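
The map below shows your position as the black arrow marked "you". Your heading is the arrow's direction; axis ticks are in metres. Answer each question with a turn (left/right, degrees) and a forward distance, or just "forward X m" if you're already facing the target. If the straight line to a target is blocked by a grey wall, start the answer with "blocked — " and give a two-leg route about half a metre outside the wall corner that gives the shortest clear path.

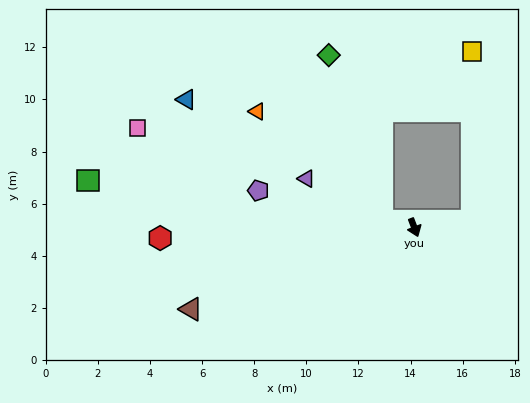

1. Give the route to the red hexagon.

turn right 109°, forward 9.8 m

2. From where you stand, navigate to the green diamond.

blocked — turn right 122°, forward 1.2 m, then turn right 61°, forward 6.7 m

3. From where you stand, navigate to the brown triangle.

turn right 91°, forward 9.1 m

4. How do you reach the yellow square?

blocked — turn left 75°, forward 2.2 m, then turn left 84°, forward 6.5 m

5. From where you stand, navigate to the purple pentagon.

turn right 124°, forward 6.2 m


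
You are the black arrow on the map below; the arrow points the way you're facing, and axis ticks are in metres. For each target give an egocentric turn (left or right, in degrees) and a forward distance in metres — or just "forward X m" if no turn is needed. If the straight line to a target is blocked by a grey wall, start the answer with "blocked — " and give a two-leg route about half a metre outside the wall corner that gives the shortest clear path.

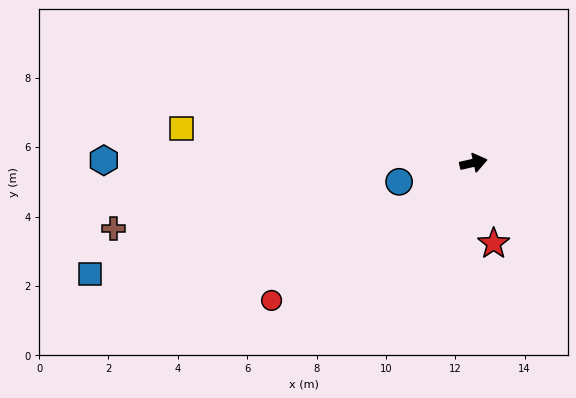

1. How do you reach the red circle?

turn right 158°, forward 7.0 m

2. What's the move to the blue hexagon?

turn left 167°, forward 10.7 m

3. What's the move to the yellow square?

turn left 161°, forward 8.5 m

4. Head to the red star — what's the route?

turn right 89°, forward 2.4 m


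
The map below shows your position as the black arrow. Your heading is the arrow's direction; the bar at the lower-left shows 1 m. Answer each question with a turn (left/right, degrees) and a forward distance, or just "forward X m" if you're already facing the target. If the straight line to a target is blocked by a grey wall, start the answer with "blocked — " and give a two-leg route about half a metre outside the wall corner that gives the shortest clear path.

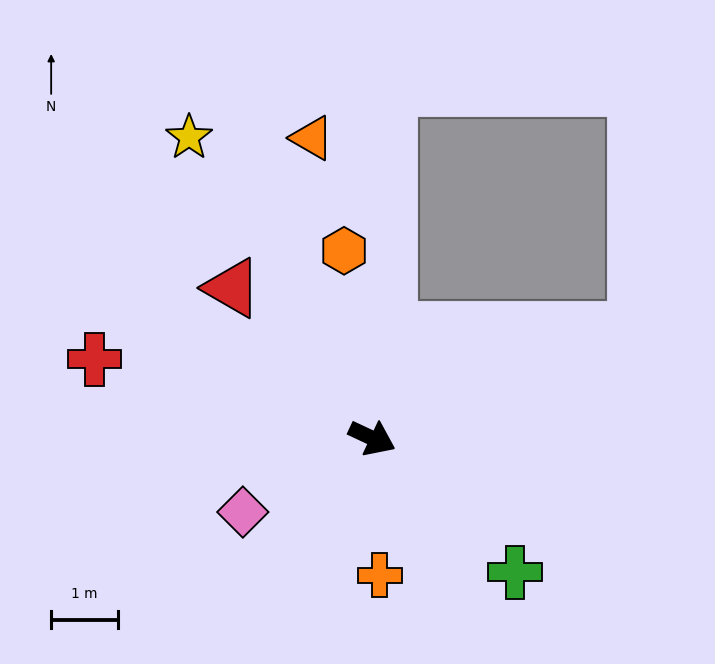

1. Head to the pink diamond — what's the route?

turn right 125°, forward 2.2 m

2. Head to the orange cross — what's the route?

turn right 62°, forward 2.1 m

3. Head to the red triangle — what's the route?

turn left 158°, forward 3.1 m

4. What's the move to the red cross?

turn right 171°, forward 4.3 m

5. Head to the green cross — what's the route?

turn right 18°, forward 2.9 m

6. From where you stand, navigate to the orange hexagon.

turn left 124°, forward 2.8 m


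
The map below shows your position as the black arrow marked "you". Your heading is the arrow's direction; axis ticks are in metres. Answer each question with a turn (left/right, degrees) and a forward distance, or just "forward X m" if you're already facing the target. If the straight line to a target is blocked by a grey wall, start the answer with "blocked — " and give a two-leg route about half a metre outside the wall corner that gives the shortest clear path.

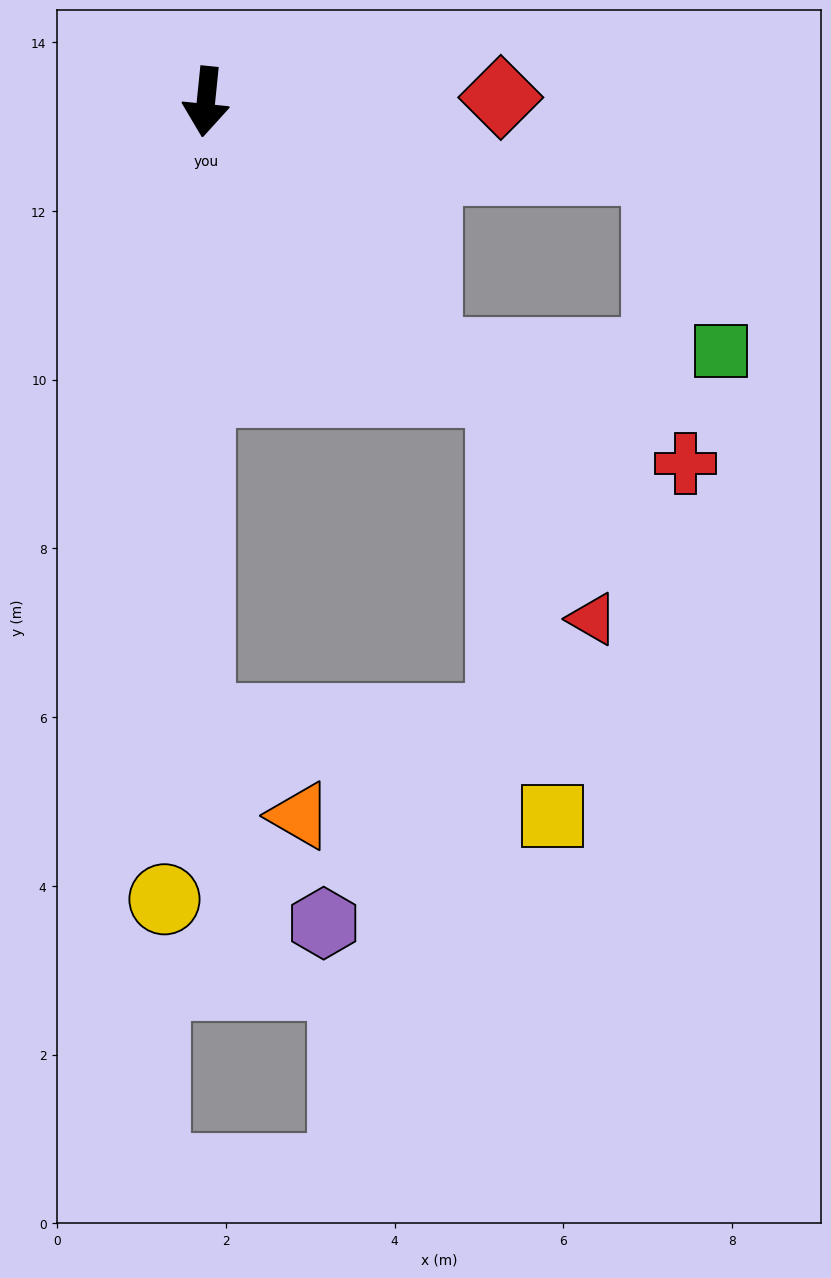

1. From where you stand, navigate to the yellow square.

blocked — turn left 5°, forward 7.3 m, then turn left 76°, forward 4.3 m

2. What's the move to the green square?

blocked — turn left 47°, forward 4.0 m, then turn left 49°, forward 3.5 m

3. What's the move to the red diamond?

turn left 97°, forward 3.5 m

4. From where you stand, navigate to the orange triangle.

blocked — turn left 5°, forward 7.3 m, then turn left 47°, forward 1.6 m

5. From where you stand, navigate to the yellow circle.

turn left 3°, forward 9.5 m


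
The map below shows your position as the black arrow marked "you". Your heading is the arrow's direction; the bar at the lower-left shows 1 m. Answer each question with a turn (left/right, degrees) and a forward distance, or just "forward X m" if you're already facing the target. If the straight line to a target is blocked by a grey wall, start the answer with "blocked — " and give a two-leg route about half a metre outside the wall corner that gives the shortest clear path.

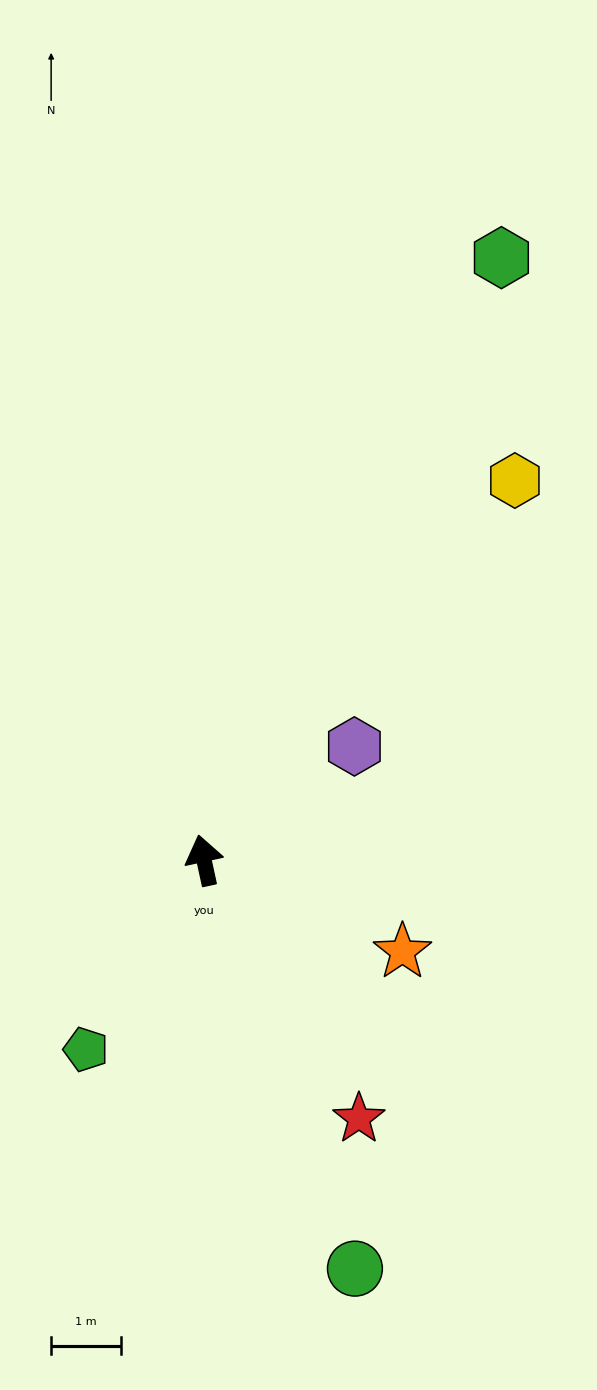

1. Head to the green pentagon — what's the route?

turn left 136°, forward 3.2 m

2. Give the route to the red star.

turn right 161°, forward 4.3 m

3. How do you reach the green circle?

turn right 172°, forward 6.2 m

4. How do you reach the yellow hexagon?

turn right 52°, forward 7.0 m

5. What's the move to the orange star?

turn right 127°, forward 3.1 m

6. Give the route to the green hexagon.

turn right 38°, forward 9.6 m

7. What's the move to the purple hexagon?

turn right 65°, forward 2.7 m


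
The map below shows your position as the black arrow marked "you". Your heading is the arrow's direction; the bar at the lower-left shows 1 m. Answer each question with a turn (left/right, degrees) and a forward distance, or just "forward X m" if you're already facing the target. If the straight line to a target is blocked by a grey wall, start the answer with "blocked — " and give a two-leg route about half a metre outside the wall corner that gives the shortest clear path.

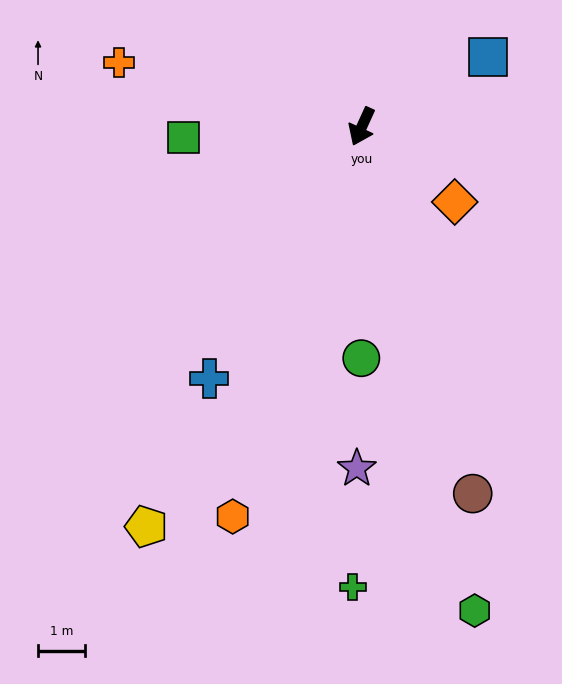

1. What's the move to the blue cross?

turn right 7°, forward 6.2 m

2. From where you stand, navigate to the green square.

turn right 62°, forward 3.8 m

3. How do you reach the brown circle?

turn left 41°, forward 8.1 m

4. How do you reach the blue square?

turn left 143°, forward 3.1 m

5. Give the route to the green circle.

turn left 24°, forward 4.9 m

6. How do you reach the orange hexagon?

turn left 6°, forward 8.7 m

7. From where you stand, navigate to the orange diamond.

turn left 75°, forward 2.5 m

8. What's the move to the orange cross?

turn right 80°, forward 5.3 m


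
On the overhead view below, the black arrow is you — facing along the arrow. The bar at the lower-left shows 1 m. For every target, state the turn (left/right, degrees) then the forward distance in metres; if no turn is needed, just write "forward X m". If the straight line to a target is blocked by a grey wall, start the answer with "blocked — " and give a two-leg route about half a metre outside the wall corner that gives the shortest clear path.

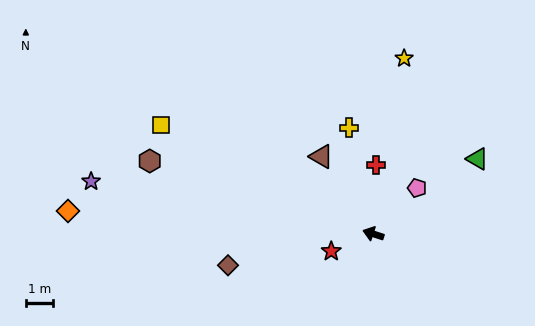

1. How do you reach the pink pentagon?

turn right 116°, forward 2.4 m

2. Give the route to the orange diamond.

turn left 14°, forward 11.4 m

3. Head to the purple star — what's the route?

turn left 7°, forward 10.6 m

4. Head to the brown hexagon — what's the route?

forward 8.7 m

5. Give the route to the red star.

turn left 40°, forward 1.7 m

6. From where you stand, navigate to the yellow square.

turn right 9°, forward 8.8 m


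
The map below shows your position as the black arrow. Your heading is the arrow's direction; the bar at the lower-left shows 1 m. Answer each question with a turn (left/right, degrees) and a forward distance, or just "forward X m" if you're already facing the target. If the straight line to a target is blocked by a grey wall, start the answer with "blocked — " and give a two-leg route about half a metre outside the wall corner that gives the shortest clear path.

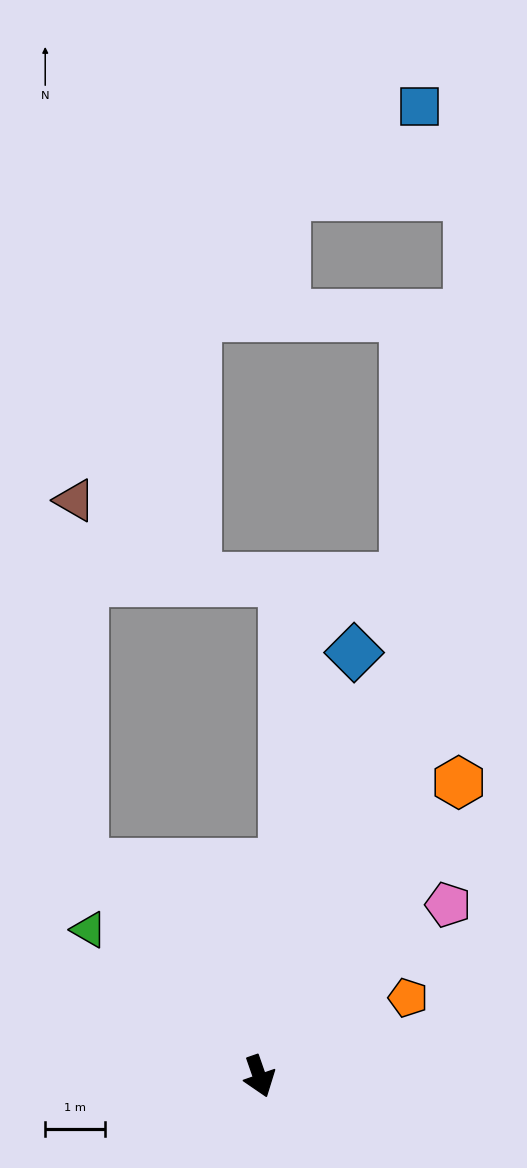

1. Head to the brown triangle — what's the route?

blocked — turn right 159°, forward 4.6 m, then turn right 39°, forward 6.1 m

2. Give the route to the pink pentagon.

turn left 113°, forward 4.2 m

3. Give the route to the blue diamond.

turn left 148°, forward 7.2 m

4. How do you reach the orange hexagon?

turn left 127°, forward 5.9 m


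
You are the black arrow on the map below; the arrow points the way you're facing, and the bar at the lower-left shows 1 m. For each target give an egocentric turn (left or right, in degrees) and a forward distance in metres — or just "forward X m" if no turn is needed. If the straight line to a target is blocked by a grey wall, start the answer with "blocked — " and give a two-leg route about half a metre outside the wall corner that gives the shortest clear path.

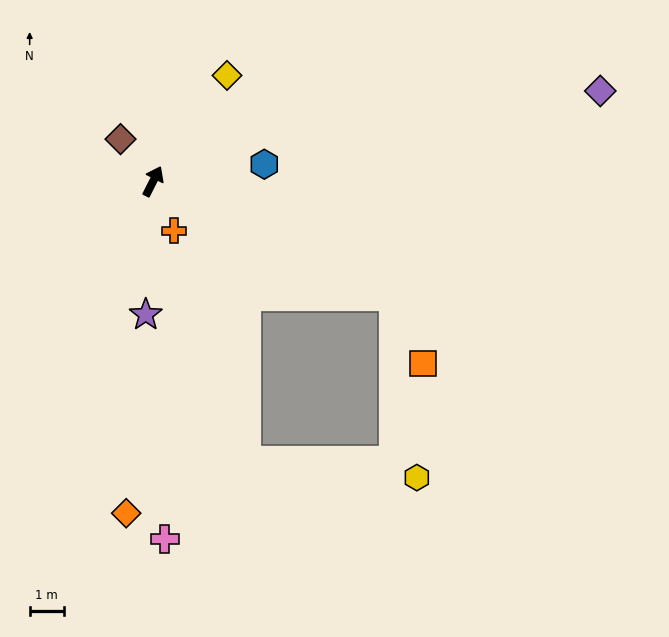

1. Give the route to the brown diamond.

turn left 65°, forward 1.6 m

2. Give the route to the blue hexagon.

turn right 54°, forward 3.3 m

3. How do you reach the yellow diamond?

turn right 8°, forward 3.8 m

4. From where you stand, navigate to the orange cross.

turn right 130°, forward 1.6 m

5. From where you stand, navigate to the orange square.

blocked — turn right 89°, forward 7.9 m, then turn right 40°, forward 2.2 m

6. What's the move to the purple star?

turn right 156°, forward 3.9 m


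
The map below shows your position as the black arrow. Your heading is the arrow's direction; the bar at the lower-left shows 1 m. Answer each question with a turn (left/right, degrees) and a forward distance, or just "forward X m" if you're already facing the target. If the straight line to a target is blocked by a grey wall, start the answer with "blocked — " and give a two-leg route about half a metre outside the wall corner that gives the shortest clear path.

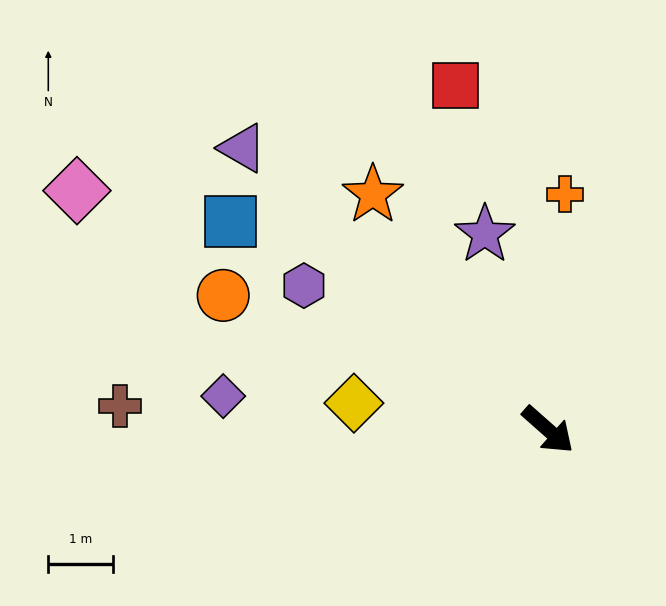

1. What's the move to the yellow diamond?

turn right 146°, forward 3.0 m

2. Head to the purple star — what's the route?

turn left 149°, forward 3.2 m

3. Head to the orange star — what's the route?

turn left 168°, forward 4.5 m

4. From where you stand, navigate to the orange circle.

turn right 161°, forward 5.5 m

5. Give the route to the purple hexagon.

turn right 169°, forward 4.4 m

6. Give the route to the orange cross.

turn left 127°, forward 3.7 m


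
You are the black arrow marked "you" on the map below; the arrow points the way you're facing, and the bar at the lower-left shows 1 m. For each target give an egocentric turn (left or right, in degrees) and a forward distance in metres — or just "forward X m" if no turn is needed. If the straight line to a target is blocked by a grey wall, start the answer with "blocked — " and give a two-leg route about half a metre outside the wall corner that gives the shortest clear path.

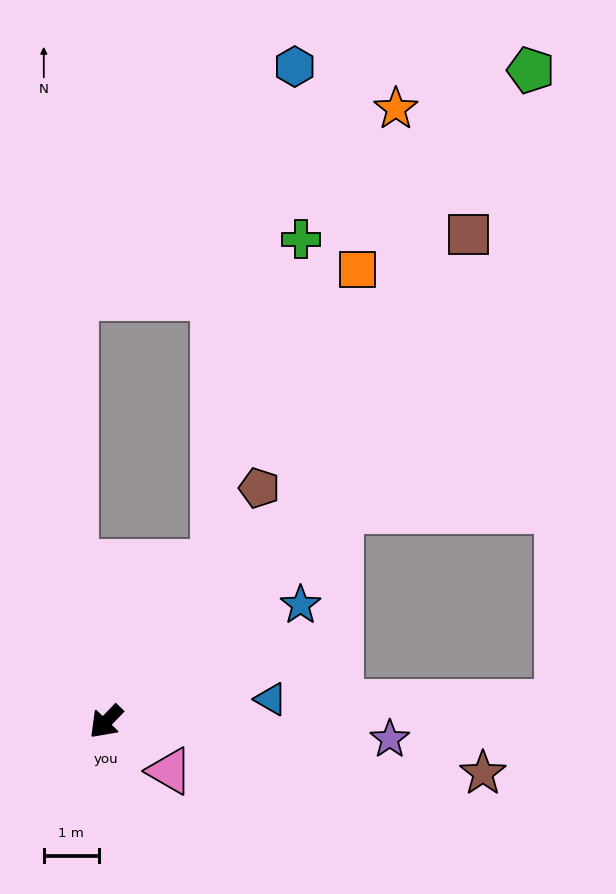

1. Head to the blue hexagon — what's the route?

blocked — turn right 170°, forward 3.5 m, then turn left 25°, forward 9.1 m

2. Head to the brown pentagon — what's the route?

turn right 169°, forward 5.1 m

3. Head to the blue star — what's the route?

turn left 165°, forward 4.1 m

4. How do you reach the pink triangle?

turn left 96°, forward 1.5 m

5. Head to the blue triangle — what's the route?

turn left 142°, forward 3.0 m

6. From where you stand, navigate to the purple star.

turn left 131°, forward 5.2 m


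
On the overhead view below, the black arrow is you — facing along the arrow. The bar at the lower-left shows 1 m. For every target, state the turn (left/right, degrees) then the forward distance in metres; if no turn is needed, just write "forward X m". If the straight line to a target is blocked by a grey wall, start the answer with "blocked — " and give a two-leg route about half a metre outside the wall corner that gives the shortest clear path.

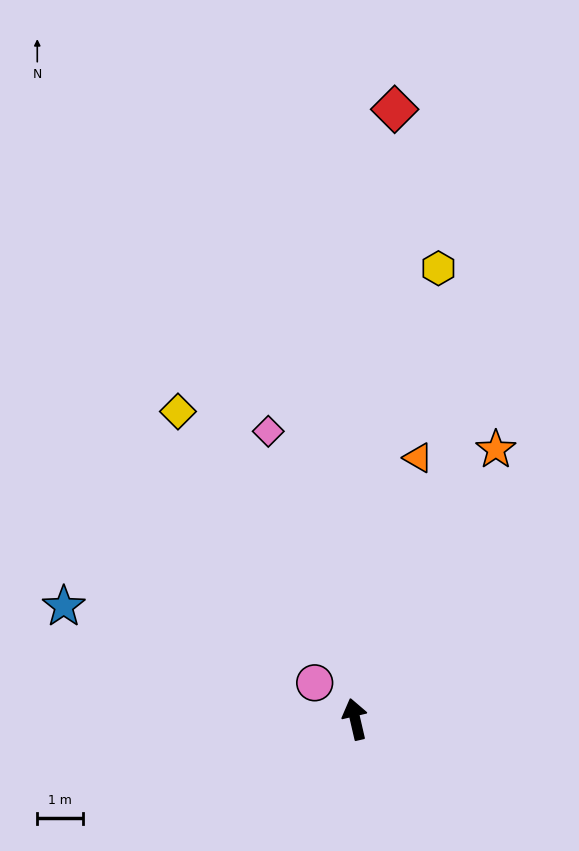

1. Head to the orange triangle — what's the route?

turn right 27°, forward 5.9 m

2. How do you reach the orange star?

turn right 41°, forward 6.7 m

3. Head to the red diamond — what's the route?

turn right 17°, forward 13.4 m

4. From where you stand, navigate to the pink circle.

turn left 35°, forward 1.2 m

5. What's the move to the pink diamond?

turn left 4°, forward 6.6 m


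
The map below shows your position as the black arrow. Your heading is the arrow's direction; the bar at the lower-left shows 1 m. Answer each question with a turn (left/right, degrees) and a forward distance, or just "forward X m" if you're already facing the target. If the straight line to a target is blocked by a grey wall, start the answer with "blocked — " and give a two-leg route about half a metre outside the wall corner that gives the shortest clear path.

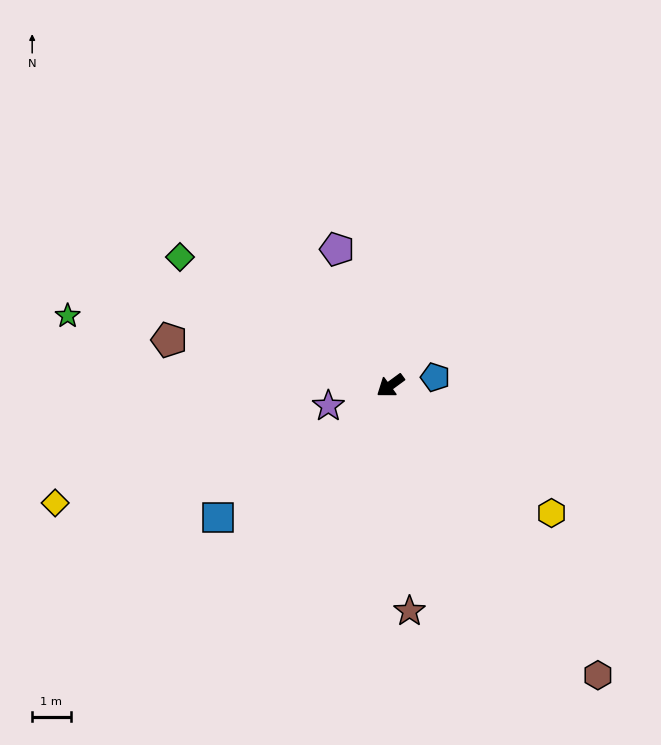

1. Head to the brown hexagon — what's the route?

turn left 89°, forward 9.3 m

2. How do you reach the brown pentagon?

turn right 48°, forward 5.9 m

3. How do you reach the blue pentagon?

turn left 154°, forward 1.2 m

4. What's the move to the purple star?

turn right 18°, forward 1.7 m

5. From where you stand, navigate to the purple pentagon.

turn right 105°, forward 3.8 m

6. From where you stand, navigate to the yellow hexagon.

turn left 105°, forward 5.4 m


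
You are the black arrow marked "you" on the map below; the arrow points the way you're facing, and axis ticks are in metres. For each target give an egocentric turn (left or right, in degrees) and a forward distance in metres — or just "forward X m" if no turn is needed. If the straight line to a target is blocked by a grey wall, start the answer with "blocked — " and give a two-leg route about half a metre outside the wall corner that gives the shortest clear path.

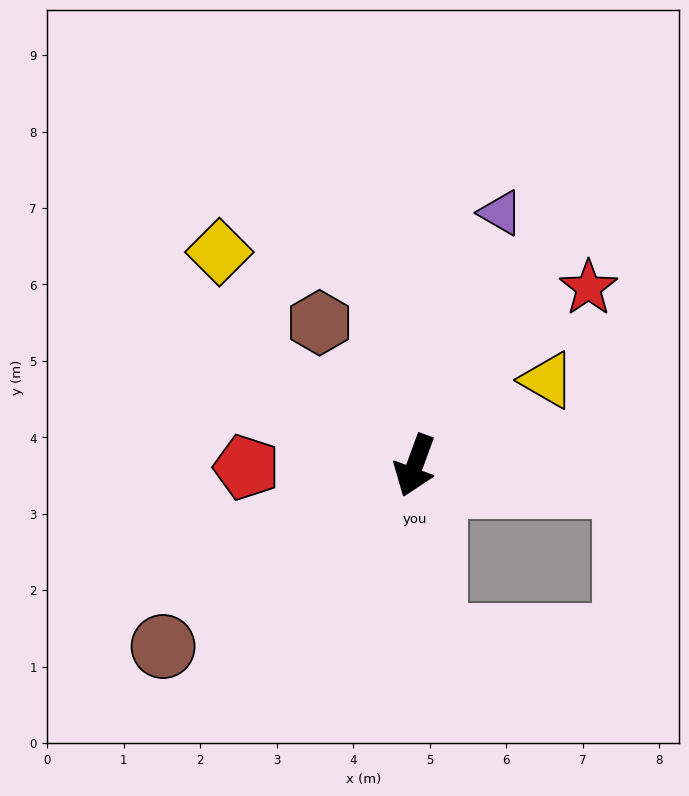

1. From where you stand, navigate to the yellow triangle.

turn left 143°, forward 2.1 m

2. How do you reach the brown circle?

turn right 34°, forward 4.1 m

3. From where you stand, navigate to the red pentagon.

turn right 69°, forward 2.2 m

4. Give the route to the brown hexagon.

turn right 126°, forward 2.2 m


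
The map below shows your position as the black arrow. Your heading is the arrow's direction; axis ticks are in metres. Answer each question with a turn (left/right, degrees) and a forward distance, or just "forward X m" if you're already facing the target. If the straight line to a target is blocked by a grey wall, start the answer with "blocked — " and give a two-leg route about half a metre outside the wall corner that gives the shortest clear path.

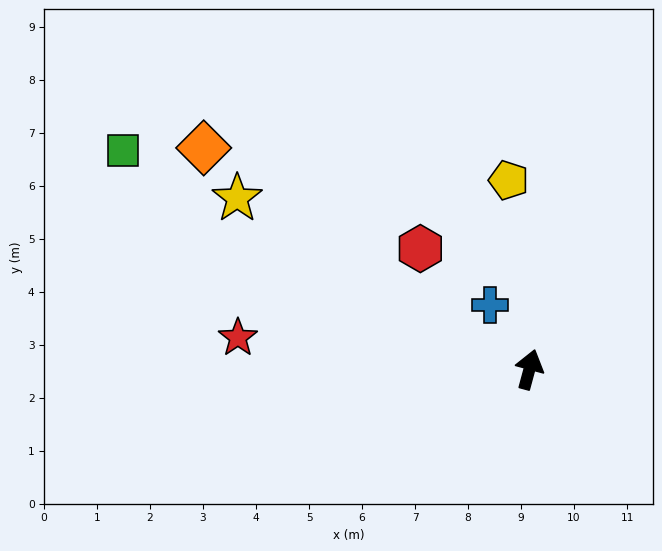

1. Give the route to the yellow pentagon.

turn left 21°, forward 3.6 m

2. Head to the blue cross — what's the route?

turn left 47°, forward 1.4 m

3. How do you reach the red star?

turn left 99°, forward 5.5 m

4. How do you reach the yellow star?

turn left 75°, forward 6.4 m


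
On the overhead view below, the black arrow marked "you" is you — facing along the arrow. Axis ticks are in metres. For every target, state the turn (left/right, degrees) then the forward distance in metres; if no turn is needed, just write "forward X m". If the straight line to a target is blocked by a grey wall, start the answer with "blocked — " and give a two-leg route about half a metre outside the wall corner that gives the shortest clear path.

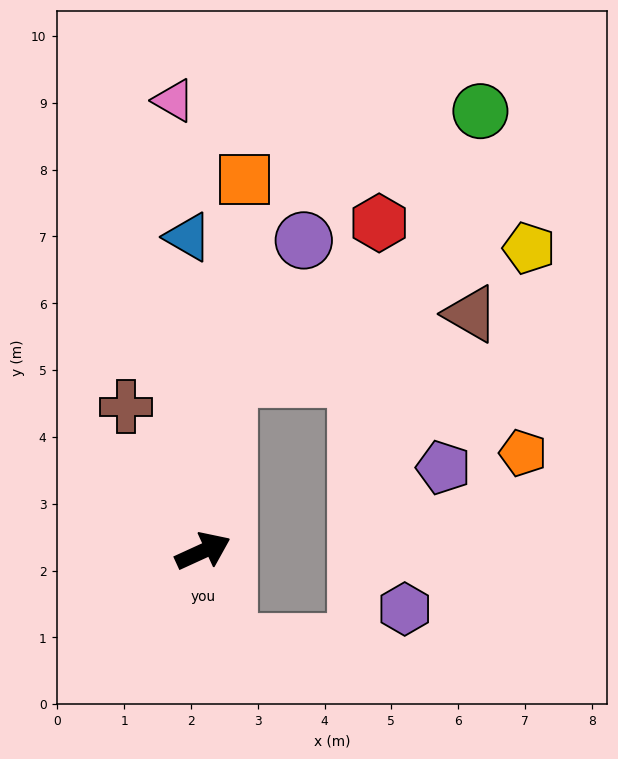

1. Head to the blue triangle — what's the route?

turn left 68°, forward 4.7 m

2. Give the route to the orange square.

turn left 59°, forward 5.6 m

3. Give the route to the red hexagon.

blocked — turn left 57°, forward 2.6 m, then turn right 36°, forward 3.2 m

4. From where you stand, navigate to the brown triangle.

blocked — turn left 57°, forward 2.6 m, then turn right 67°, forward 3.8 m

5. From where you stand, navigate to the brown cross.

turn left 93°, forward 2.4 m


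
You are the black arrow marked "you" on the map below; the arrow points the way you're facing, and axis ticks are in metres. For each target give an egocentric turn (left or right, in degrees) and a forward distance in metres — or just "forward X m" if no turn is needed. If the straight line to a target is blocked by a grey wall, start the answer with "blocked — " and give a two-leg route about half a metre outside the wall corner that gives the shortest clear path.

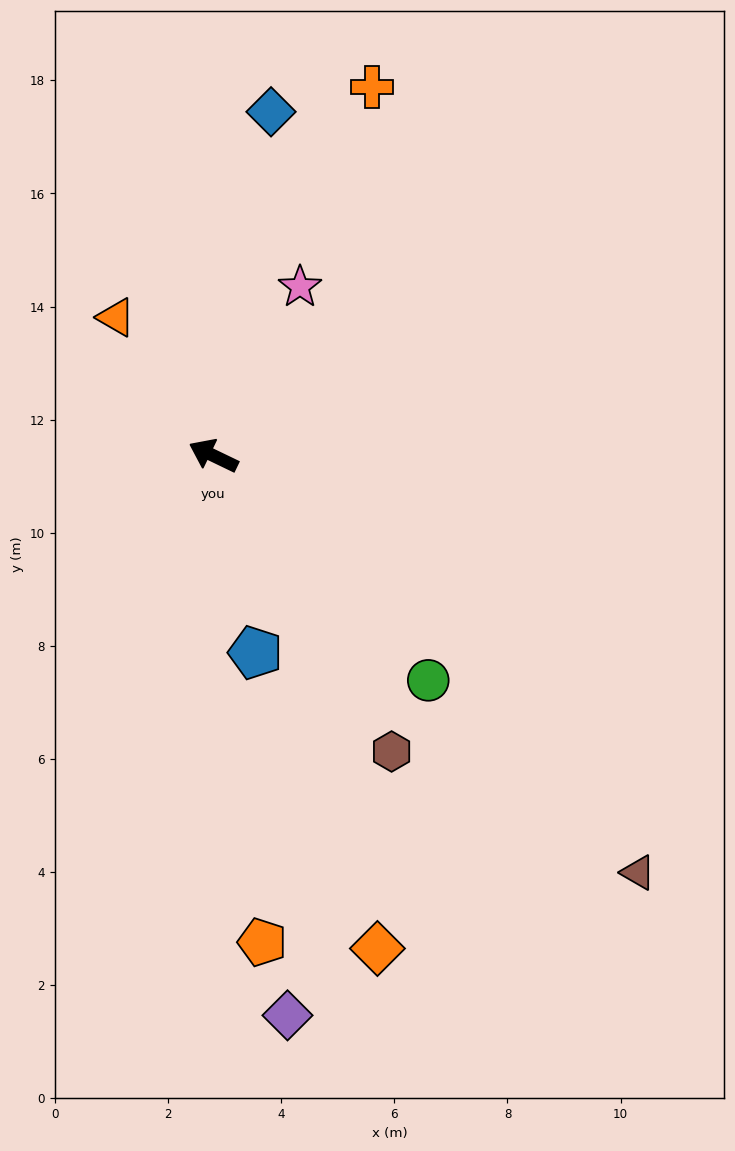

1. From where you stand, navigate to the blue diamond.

turn right 74°, forward 6.2 m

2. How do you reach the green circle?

turn left 159°, forward 5.5 m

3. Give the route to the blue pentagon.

turn left 128°, forward 3.6 m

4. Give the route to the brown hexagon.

turn left 147°, forward 6.1 m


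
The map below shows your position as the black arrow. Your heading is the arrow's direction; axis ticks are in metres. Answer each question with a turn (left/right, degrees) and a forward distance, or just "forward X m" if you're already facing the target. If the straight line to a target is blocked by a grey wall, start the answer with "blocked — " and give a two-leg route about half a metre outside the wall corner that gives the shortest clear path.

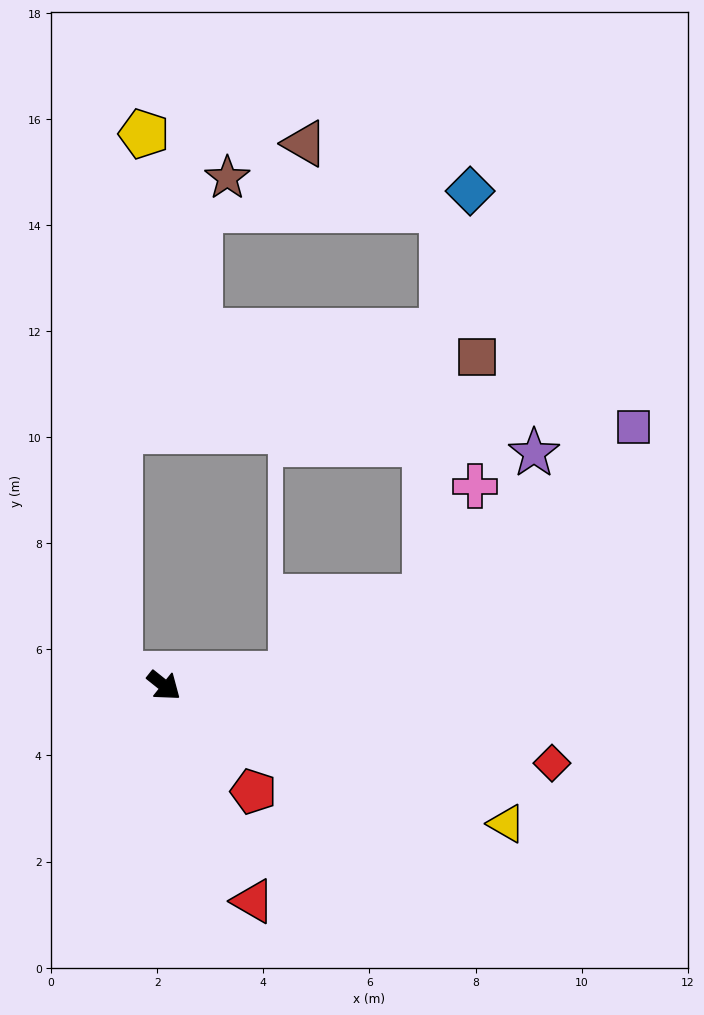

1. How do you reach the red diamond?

turn left 27°, forward 7.5 m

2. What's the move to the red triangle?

turn right 29°, forward 4.4 m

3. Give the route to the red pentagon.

turn right 11°, forward 2.6 m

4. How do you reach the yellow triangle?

turn left 17°, forward 7.0 m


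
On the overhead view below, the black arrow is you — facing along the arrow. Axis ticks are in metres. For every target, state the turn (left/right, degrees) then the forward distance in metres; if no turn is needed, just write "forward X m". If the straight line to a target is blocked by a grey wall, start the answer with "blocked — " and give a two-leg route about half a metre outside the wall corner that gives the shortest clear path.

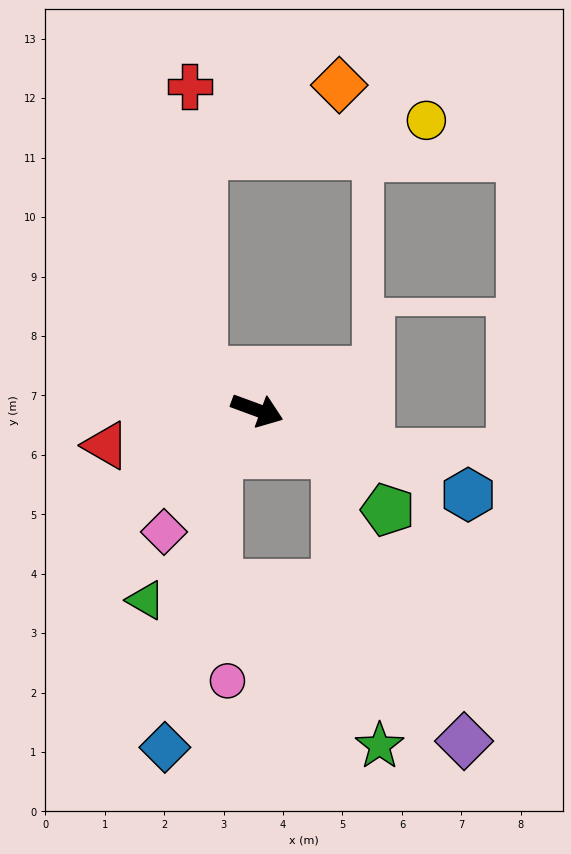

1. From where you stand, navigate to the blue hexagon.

forward 3.8 m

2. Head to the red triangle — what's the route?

turn right 147°, forward 2.6 m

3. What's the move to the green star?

blocked — turn right 8°, forward 1.5 m, then turn right 53°, forward 5.0 m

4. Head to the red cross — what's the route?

blocked — turn left 165°, forward 1.1 m, then turn right 52°, forward 4.8 m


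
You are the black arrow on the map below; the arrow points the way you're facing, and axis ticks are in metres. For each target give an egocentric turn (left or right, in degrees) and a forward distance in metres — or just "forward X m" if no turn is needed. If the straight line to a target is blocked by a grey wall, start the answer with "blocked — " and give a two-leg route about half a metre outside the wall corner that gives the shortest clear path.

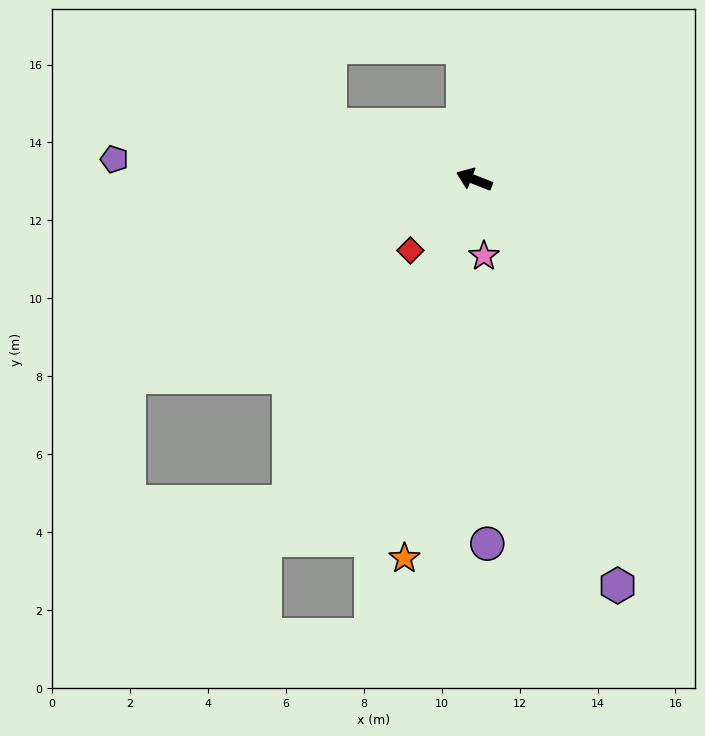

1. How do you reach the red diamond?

turn left 69°, forward 2.4 m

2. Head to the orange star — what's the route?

turn left 101°, forward 9.9 m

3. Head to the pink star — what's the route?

turn left 119°, forward 2.0 m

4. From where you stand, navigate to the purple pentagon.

turn left 18°, forward 9.2 m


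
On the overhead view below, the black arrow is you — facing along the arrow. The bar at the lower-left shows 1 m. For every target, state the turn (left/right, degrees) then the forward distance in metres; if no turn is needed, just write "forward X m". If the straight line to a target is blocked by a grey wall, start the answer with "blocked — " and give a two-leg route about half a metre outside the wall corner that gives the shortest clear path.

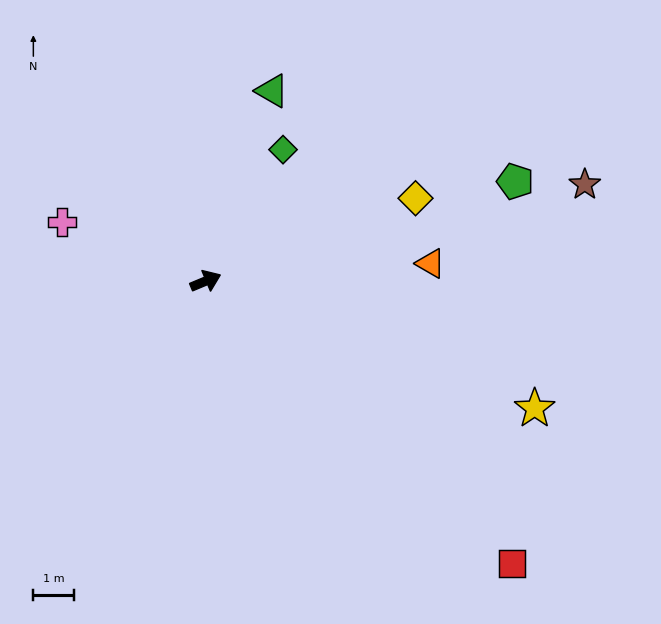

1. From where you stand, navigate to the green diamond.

turn left 37°, forward 3.8 m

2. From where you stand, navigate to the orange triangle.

turn right 18°, forward 5.5 m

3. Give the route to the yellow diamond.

forward 5.5 m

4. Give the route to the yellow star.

turn right 44°, forward 8.7 m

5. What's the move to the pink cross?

turn left 135°, forward 3.8 m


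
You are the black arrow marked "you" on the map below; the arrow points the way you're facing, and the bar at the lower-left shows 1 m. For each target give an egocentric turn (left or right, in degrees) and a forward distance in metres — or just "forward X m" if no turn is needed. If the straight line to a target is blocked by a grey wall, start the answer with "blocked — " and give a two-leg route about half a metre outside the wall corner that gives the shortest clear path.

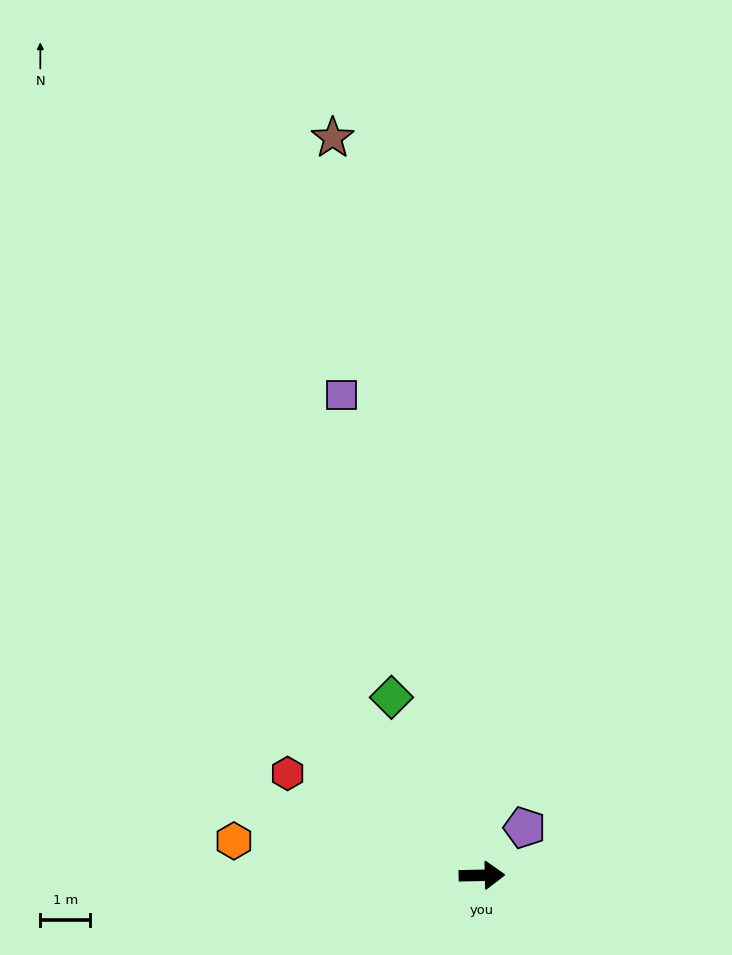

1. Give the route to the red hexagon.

turn left 151°, forward 4.4 m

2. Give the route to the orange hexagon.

turn left 171°, forward 5.0 m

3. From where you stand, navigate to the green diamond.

turn left 116°, forward 4.0 m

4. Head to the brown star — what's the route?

turn left 100°, forward 15.1 m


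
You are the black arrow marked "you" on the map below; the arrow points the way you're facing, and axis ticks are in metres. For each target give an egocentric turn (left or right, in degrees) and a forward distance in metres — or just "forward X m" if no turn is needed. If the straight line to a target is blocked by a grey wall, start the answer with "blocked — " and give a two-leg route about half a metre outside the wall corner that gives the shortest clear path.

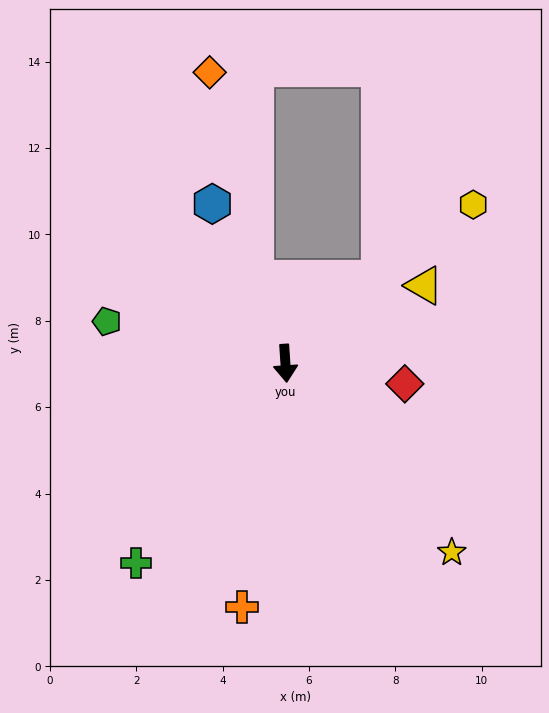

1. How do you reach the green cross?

turn right 41°, forward 5.8 m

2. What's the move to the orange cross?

turn right 14°, forward 5.7 m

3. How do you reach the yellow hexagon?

turn left 126°, forward 5.7 m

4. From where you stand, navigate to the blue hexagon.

turn right 159°, forward 4.1 m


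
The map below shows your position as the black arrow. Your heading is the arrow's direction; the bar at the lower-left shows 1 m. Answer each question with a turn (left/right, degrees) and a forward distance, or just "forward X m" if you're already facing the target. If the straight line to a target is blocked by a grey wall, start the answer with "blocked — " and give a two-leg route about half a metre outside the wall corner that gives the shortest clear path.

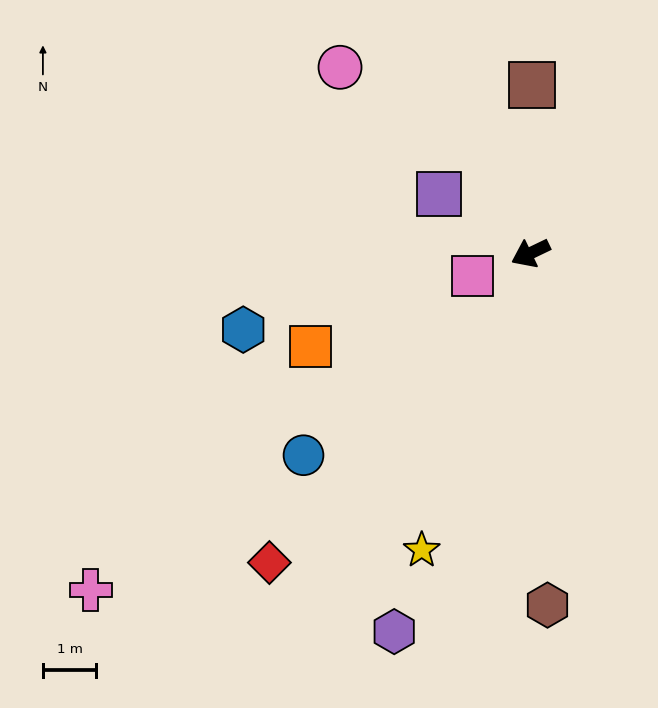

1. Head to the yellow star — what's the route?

turn left 44°, forward 5.9 m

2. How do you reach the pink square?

turn right 4°, forward 1.2 m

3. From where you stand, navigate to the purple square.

turn right 59°, forward 2.0 m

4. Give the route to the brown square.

turn right 116°, forward 3.1 m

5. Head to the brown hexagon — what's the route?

turn left 67°, forward 6.6 m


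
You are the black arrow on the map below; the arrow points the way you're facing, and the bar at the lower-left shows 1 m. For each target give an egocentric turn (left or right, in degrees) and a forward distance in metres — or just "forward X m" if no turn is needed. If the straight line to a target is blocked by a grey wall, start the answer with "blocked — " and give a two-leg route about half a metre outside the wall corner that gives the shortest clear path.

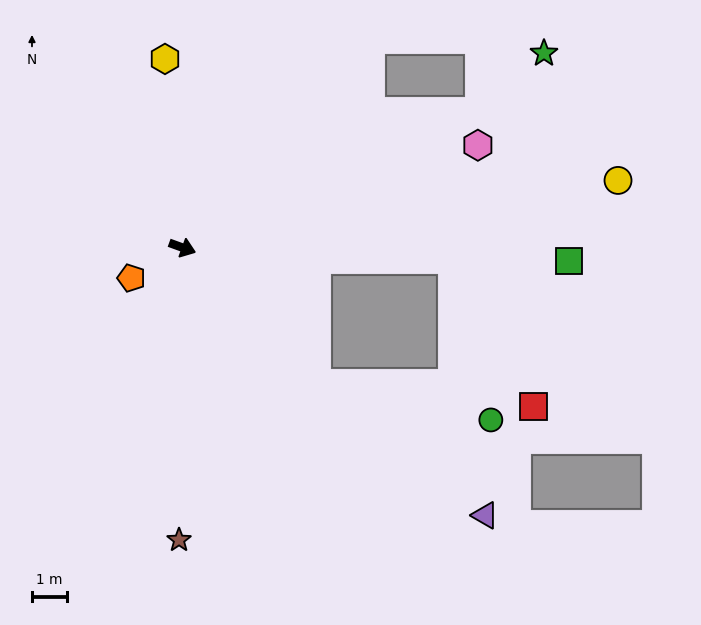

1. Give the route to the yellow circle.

turn left 29°, forward 12.5 m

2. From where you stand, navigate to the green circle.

blocked — turn right 25°, forward 5.4 m, then turn left 33°, forward 5.1 m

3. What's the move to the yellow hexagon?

turn left 115°, forward 5.4 m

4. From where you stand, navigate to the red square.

blocked — turn right 25°, forward 5.4 m, then turn left 39°, forward 6.2 m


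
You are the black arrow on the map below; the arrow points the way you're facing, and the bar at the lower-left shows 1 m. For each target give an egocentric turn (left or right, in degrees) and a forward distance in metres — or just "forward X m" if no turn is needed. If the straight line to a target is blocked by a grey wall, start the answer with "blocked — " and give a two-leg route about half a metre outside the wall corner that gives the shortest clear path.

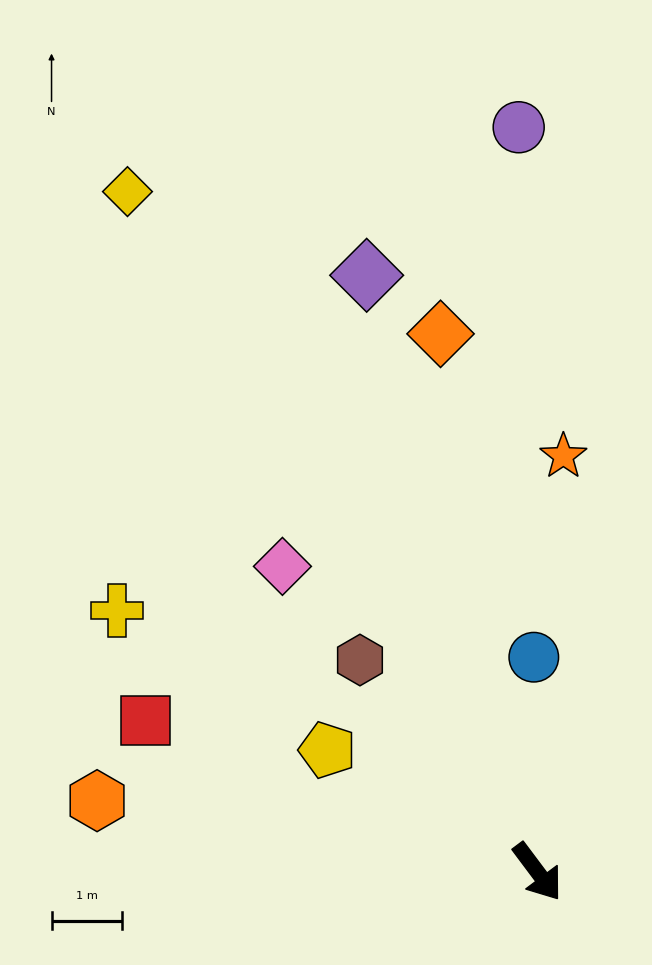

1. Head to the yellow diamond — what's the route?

turn left 174°, forward 11.2 m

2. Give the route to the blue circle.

turn left 144°, forward 3.0 m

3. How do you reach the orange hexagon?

turn right 136°, forward 6.3 m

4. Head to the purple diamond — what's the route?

turn left 159°, forward 8.8 m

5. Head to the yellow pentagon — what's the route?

turn right 157°, forward 3.4 m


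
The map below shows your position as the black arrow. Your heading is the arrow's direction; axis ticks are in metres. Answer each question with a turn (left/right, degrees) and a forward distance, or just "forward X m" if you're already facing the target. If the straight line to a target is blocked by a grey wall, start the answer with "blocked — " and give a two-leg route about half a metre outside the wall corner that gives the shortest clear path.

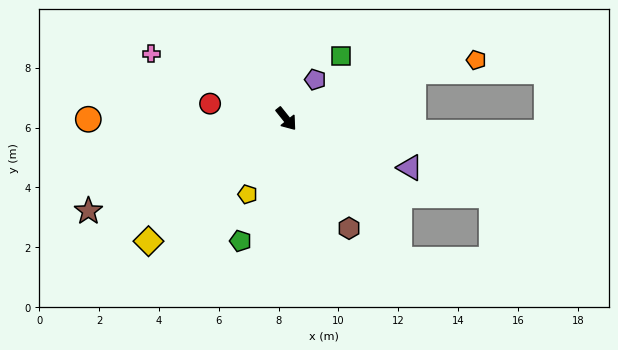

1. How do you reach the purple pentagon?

turn left 105°, forward 1.6 m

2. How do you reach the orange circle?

turn right 129°, forward 6.6 m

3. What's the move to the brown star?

turn right 104°, forward 7.3 m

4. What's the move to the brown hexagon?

turn right 9°, forward 4.2 m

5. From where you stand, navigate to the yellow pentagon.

turn right 66°, forward 2.8 m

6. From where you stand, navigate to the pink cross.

turn right 154°, forward 5.0 m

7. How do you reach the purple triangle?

turn left 30°, forward 4.4 m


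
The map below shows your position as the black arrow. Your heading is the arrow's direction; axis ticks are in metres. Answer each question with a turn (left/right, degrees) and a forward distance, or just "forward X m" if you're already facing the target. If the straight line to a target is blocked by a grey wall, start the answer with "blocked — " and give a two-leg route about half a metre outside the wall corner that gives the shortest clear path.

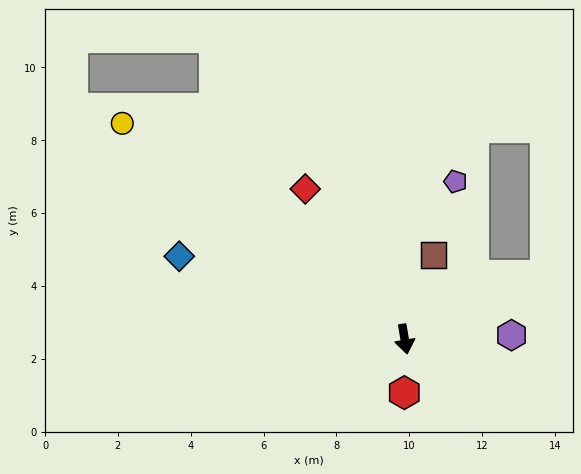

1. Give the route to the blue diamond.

turn right 120°, forward 6.6 m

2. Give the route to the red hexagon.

turn right 10°, forward 1.5 m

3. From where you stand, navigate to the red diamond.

turn right 156°, forward 4.9 m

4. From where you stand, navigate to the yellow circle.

turn right 137°, forward 9.8 m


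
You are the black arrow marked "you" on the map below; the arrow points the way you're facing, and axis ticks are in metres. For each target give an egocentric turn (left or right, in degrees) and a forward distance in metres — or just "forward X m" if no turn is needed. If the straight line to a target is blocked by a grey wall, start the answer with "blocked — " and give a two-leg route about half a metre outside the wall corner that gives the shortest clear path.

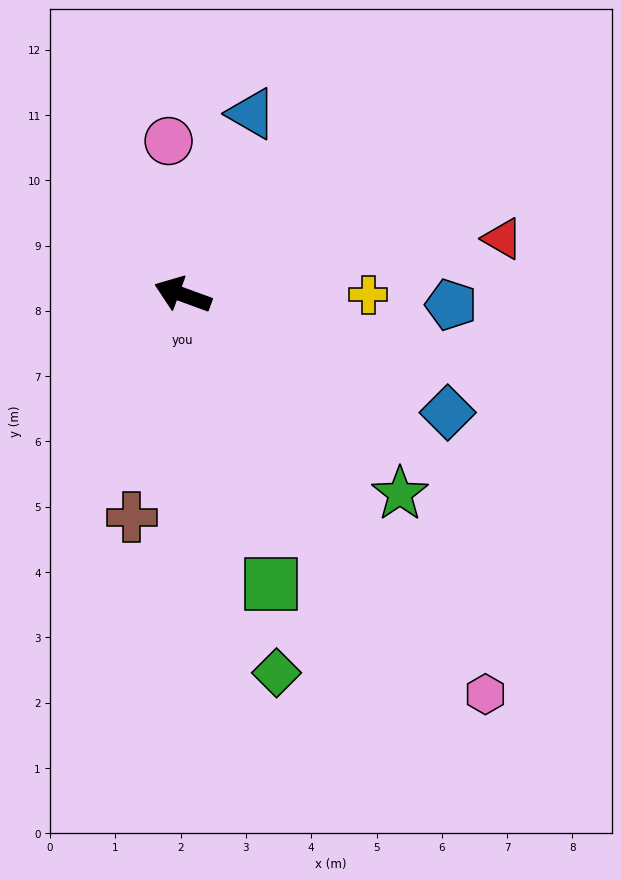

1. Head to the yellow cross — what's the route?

turn right 160°, forward 2.8 m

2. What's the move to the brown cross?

turn left 97°, forward 3.5 m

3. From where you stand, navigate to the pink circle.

turn right 65°, forward 2.4 m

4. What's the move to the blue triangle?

turn right 91°, forward 3.0 m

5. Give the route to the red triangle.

turn right 150°, forward 5.0 m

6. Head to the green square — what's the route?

turn left 127°, forward 4.6 m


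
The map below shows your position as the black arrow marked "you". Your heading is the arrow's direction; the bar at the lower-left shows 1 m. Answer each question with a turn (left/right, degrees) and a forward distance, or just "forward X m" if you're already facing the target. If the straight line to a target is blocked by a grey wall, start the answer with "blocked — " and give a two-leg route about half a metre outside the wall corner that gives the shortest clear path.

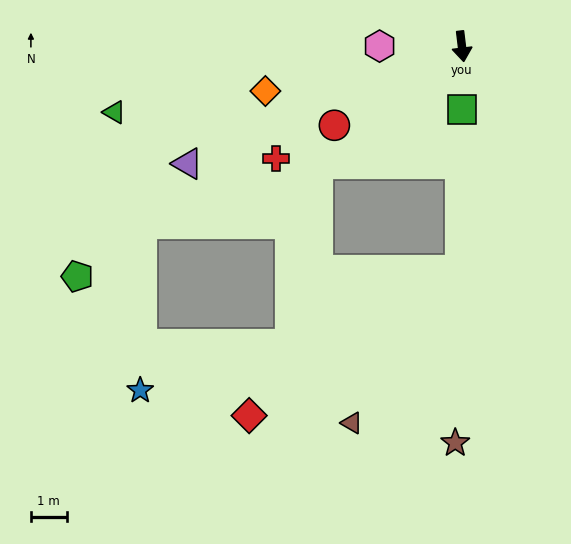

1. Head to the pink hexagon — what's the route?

turn right 97°, forward 2.3 m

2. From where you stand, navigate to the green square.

turn right 6°, forward 1.8 m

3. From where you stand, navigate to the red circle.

turn right 65°, forward 4.2 m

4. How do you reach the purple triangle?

turn right 74°, forward 8.3 m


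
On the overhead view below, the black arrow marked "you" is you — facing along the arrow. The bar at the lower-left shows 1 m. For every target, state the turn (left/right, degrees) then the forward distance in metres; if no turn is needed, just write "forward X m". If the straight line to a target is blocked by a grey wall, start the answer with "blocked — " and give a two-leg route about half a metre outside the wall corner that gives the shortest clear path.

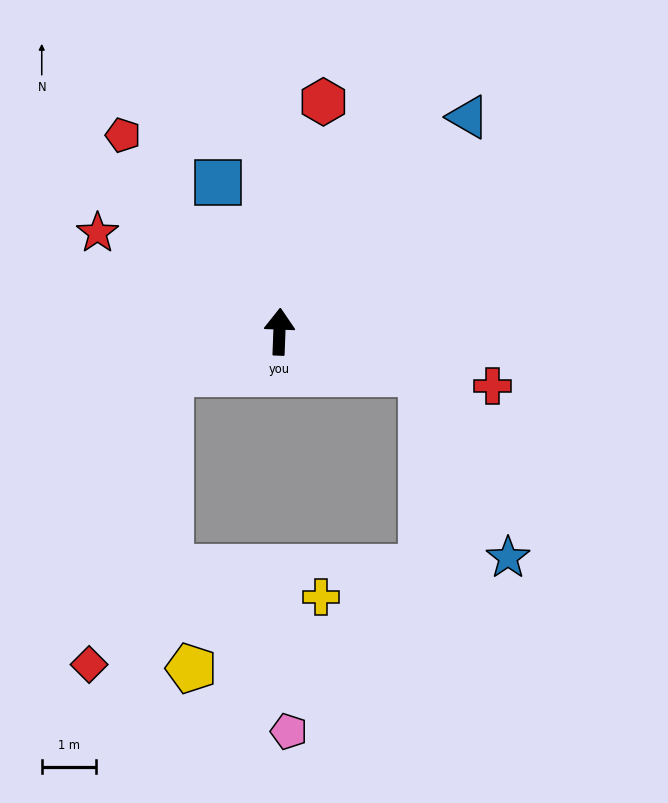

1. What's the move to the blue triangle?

turn right 39°, forward 5.3 m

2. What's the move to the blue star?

blocked — turn right 104°, forward 2.7 m, then turn right 49°, forward 3.8 m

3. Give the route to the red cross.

turn right 102°, forward 4.1 m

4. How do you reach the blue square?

turn left 25°, forward 3.0 m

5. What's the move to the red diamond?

blocked — turn left 113°, forward 2.2 m, then turn left 54°, forward 5.6 m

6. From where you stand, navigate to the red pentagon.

turn left 41°, forward 4.6 m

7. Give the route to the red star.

turn left 64°, forward 3.8 m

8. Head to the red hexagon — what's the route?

turn right 9°, forward 4.3 m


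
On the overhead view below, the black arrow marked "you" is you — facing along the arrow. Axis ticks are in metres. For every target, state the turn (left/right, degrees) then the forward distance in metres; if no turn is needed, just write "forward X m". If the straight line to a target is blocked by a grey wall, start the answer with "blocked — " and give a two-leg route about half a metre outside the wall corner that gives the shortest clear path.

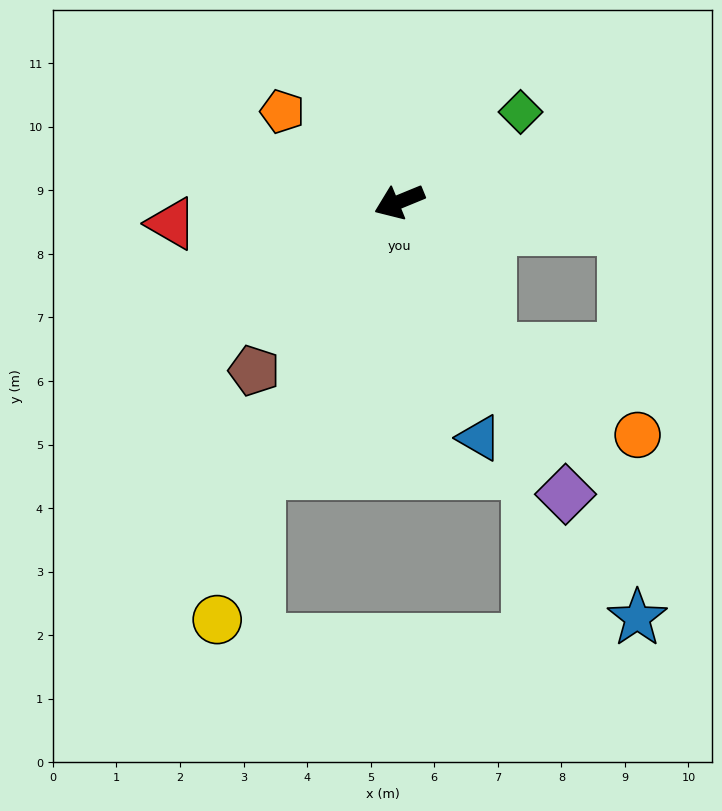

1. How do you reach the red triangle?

turn right 17°, forward 3.6 m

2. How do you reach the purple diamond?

turn left 97°, forward 5.3 m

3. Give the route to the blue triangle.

turn left 86°, forward 3.9 m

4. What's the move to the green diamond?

turn right 166°, forward 2.4 m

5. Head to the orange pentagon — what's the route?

turn right 60°, forward 2.3 m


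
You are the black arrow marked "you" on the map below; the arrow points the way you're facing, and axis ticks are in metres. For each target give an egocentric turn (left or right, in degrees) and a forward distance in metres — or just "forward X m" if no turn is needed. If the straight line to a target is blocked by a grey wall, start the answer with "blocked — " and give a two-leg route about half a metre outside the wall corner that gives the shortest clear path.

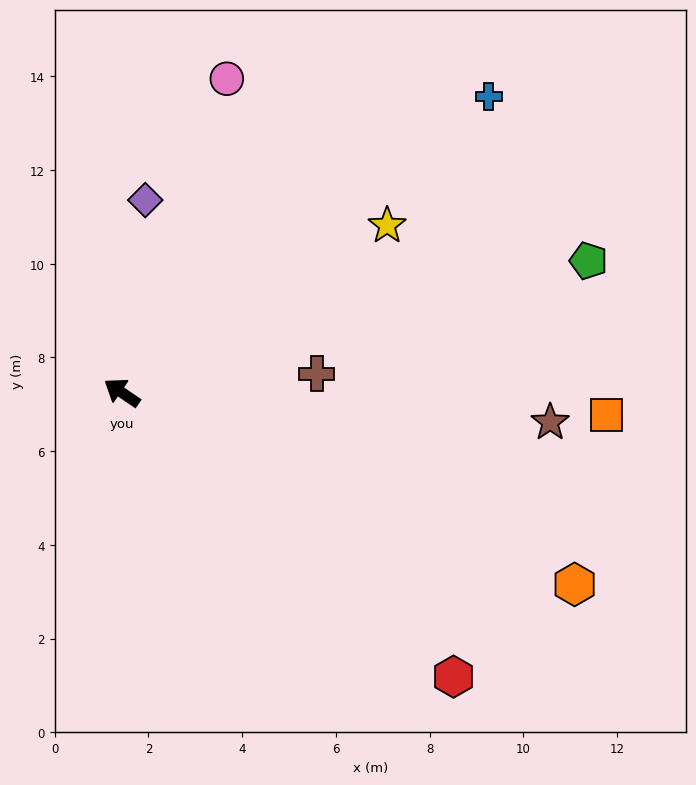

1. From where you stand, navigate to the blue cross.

turn right 107°, forward 10.1 m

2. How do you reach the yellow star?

turn right 114°, forward 6.7 m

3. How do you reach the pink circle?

turn right 74°, forward 7.1 m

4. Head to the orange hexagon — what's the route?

turn right 169°, forward 10.5 m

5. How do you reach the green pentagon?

turn right 130°, forward 10.4 m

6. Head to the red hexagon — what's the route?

turn left 174°, forward 9.3 m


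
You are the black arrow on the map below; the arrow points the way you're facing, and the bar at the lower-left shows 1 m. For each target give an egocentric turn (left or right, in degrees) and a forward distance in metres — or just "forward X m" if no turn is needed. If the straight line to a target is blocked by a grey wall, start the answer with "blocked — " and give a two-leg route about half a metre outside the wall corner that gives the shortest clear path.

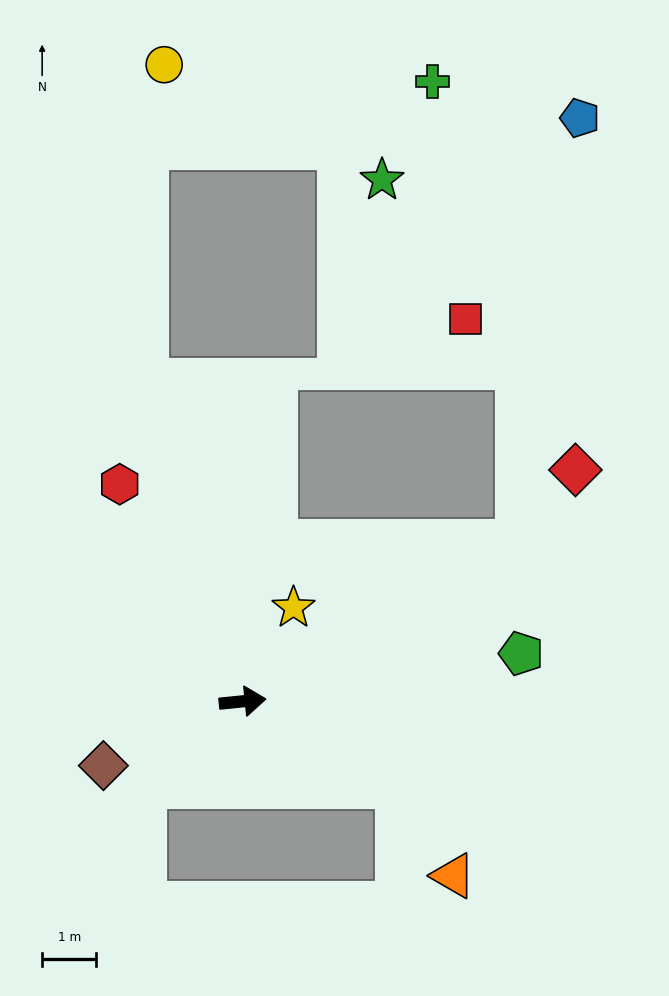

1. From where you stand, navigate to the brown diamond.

turn right 161°, forward 2.8 m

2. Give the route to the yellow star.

turn left 56°, forward 2.0 m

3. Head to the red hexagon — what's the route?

turn left 114°, forward 4.6 m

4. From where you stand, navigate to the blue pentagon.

blocked — turn left 24°, forward 5.9 m, then turn left 52°, forward 7.9 m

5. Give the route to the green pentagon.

turn left 4°, forward 5.2 m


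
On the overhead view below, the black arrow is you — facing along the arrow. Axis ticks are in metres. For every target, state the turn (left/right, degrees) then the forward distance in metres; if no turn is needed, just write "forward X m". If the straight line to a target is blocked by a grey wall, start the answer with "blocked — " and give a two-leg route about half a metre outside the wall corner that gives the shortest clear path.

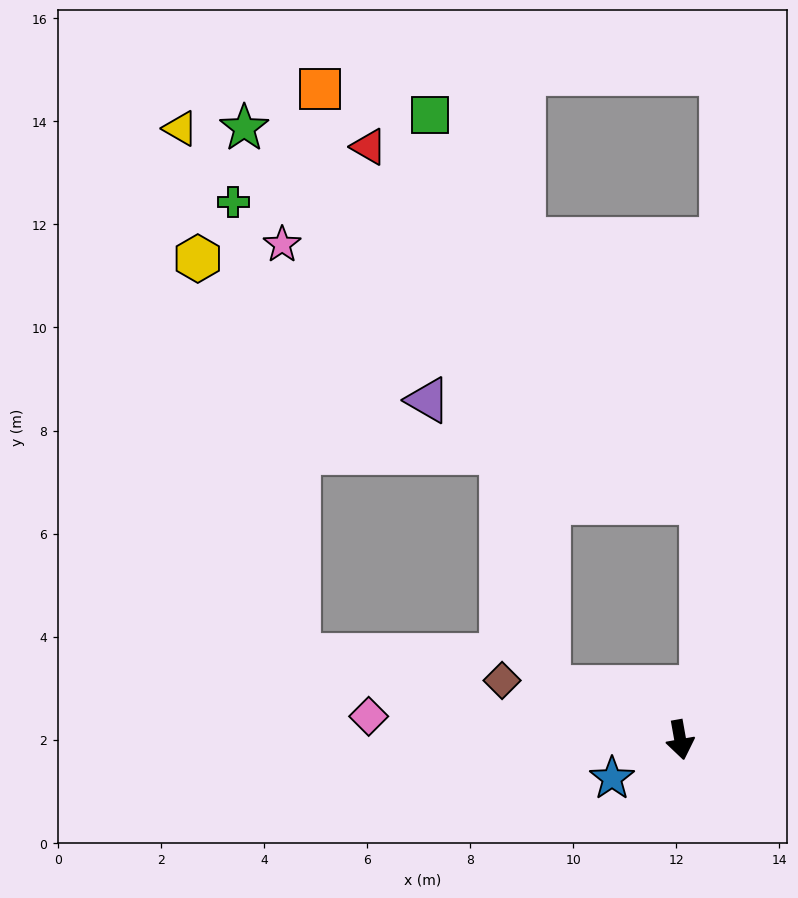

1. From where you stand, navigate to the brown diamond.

turn right 119°, forward 3.6 m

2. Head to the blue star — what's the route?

turn right 71°, forward 1.5 m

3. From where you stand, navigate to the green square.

blocked — turn right 122°, forward 2.7 m, then turn right 56°, forward 11.3 m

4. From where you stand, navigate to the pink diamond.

turn right 104°, forward 6.1 m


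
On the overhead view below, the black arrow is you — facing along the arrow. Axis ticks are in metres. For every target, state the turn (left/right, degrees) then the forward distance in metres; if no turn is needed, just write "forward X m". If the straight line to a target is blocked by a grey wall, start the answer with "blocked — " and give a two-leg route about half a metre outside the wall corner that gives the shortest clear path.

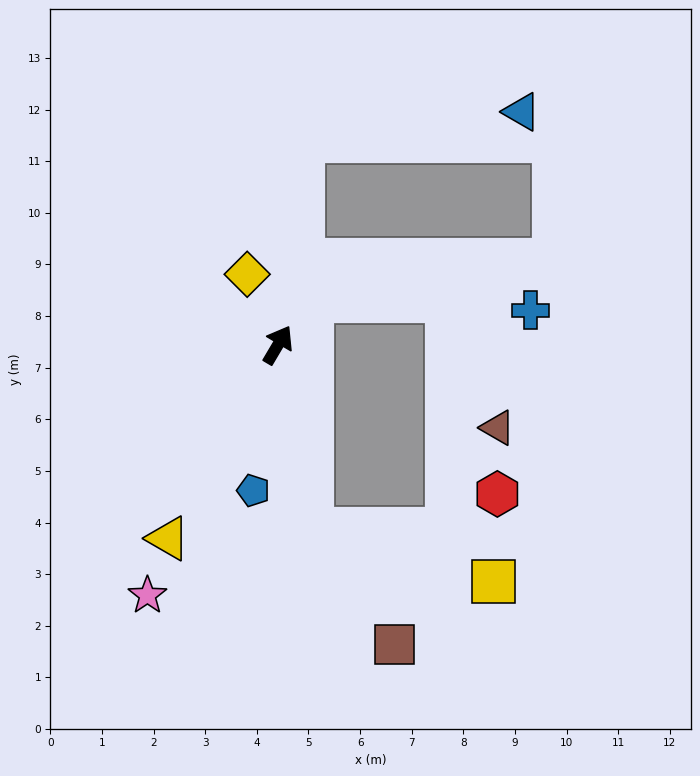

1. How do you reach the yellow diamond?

turn left 54°, forward 1.5 m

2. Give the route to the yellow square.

blocked — turn right 139°, forward 3.6 m, then turn left 63°, forward 3.6 m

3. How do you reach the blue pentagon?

turn right 159°, forward 2.9 m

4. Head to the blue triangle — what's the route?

blocked — turn left 24°, forward 4.0 m, then turn right 76°, forward 4.3 m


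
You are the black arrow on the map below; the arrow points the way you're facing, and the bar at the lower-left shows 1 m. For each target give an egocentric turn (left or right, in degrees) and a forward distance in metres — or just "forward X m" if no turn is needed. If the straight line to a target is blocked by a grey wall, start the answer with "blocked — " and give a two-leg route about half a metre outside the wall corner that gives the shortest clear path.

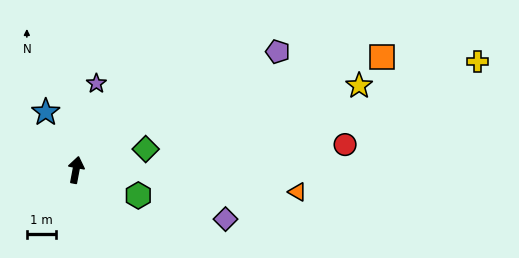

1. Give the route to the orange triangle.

turn right 85°, forward 7.7 m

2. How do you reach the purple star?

turn right 3°, forward 3.1 m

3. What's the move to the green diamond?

turn right 63°, forward 2.5 m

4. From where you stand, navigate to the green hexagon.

turn right 102°, forward 2.3 m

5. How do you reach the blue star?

turn left 38°, forward 2.2 m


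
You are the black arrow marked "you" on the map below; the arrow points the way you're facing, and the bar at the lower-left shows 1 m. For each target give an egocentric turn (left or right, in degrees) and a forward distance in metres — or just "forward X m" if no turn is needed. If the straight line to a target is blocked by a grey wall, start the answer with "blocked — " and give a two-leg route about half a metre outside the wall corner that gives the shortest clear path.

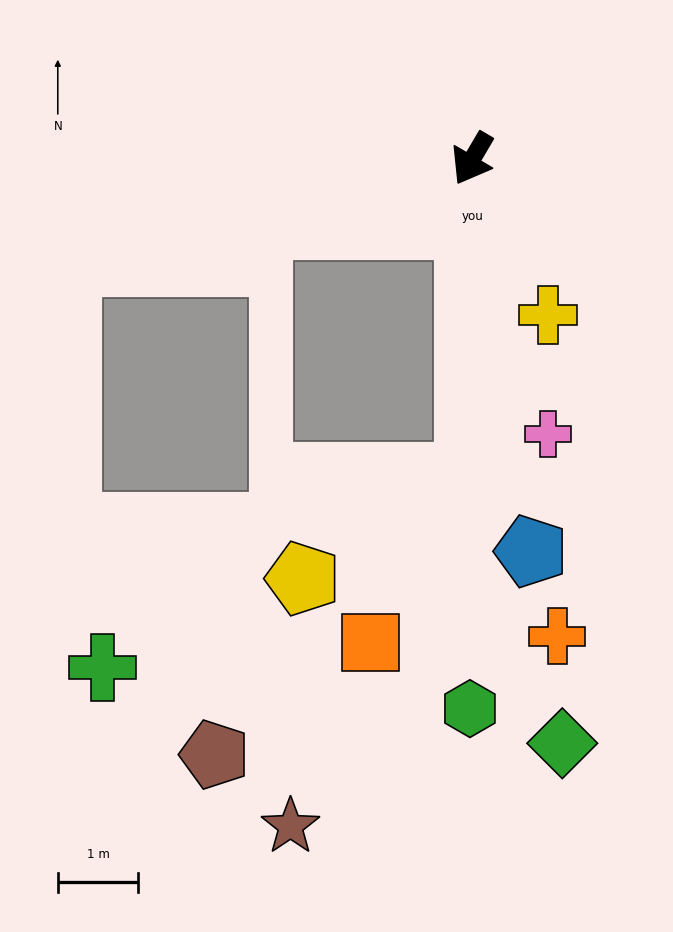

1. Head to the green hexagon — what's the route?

turn left 30°, forward 6.8 m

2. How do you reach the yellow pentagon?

blocked — turn left 30°, forward 4.0 m, then turn right 58°, forward 2.4 m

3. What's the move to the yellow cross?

turn left 56°, forward 2.2 m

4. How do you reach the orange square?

blocked — turn left 30°, forward 4.0 m, then turn right 30°, forward 2.4 m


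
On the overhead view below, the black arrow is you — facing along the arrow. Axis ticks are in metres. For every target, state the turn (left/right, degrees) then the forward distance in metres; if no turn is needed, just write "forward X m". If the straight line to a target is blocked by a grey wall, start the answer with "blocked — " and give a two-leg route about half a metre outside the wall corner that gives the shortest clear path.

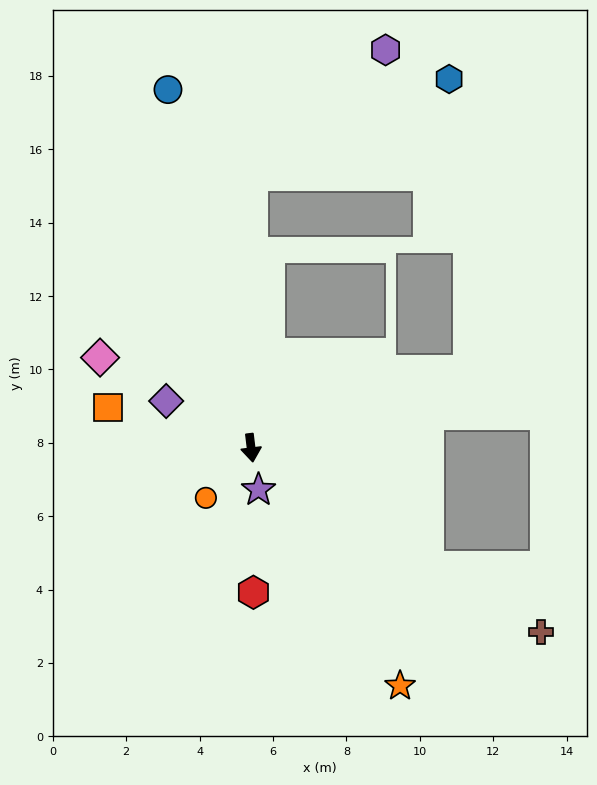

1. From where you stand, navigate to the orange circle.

turn right 49°, forward 1.8 m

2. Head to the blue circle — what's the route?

turn right 174°, forward 10.0 m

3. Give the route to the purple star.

turn left 3°, forward 1.2 m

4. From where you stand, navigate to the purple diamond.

turn right 126°, forward 2.6 m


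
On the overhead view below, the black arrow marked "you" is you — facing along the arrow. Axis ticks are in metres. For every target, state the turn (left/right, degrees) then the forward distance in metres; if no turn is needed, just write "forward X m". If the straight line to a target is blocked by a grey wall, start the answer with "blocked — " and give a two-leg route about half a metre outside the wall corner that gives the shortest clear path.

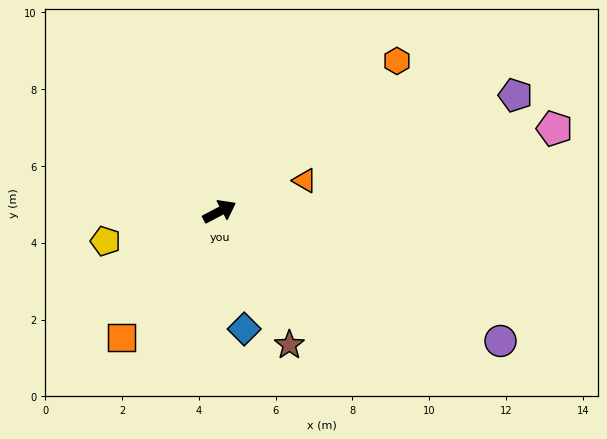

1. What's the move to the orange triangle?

turn right 8°, forward 2.4 m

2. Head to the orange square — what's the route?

turn right 156°, forward 4.2 m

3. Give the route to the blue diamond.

turn right 106°, forward 3.1 m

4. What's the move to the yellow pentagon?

turn left 167°, forward 3.1 m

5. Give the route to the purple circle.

turn right 53°, forward 8.1 m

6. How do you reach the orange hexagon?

turn left 13°, forward 6.1 m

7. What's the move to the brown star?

turn right 90°, forward 3.9 m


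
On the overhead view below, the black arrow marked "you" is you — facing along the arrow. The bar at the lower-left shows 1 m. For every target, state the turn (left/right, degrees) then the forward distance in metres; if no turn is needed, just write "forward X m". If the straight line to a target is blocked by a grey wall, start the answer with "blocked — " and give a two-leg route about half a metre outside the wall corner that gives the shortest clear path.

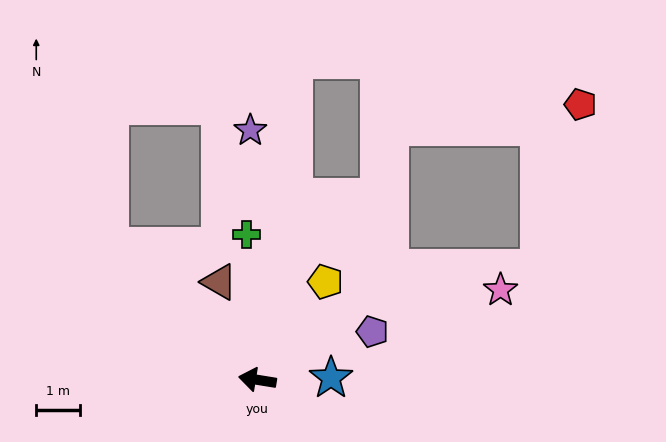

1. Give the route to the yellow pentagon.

turn right 116°, forward 2.7 m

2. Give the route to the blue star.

turn right 169°, forward 1.7 m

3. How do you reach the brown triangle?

turn right 59°, forward 2.4 m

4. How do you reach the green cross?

turn right 76°, forward 3.3 m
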